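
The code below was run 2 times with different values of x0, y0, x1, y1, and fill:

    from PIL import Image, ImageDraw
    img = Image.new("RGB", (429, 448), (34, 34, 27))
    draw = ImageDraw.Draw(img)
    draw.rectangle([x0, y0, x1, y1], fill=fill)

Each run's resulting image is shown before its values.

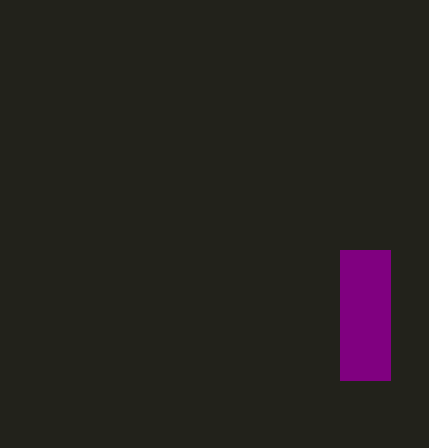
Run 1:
x0 = 340
y0 = 250
x1 = 390
y1 = 380
fill = 'purple'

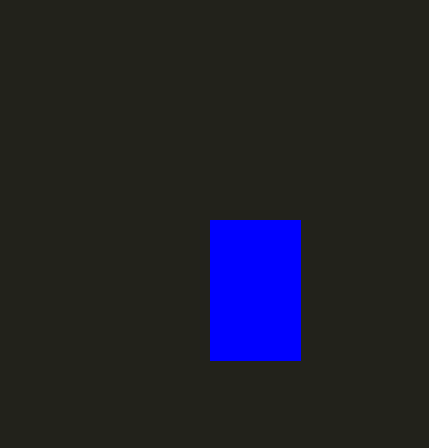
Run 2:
x0 = 210
y0 = 220
x1 = 300
y1 = 360
fill = 'blue'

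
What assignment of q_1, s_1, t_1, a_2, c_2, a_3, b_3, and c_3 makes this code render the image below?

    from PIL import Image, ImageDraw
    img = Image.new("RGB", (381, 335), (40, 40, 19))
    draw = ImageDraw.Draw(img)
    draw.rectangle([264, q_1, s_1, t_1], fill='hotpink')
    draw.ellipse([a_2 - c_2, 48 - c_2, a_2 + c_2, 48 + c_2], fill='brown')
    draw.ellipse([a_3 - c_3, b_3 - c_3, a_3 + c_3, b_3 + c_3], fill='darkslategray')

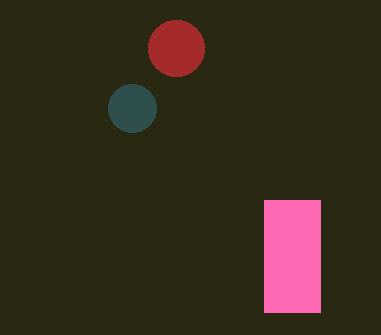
q_1 = 200, s_1 = 320, t_1 = 312, a_2 = 176, c_2 = 28, a_3 = 132, b_3 = 108, c_3 = 24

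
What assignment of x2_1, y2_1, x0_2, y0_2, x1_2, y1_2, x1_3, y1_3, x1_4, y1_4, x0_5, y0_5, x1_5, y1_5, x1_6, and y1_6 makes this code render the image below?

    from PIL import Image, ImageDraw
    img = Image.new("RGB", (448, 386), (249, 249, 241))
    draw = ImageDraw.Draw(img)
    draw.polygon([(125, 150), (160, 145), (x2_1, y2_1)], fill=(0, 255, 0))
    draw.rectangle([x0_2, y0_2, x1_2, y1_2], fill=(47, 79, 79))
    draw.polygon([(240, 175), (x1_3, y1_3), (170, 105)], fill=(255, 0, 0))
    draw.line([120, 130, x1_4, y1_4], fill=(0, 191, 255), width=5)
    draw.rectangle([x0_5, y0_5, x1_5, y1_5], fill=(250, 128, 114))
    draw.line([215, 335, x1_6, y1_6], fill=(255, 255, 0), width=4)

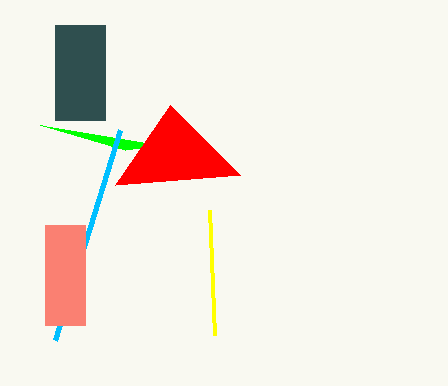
x2_1 = 40
y2_1 = 125
x0_2 = 55
y0_2 = 25
x1_2 = 105
y1_2 = 120
x1_3 = 115
y1_3 = 185
x1_4 = 55
y1_4 = 340
x0_5 = 45
y0_5 = 225
x1_5 = 85
y1_5 = 325
x1_6 = 210
y1_6 = 210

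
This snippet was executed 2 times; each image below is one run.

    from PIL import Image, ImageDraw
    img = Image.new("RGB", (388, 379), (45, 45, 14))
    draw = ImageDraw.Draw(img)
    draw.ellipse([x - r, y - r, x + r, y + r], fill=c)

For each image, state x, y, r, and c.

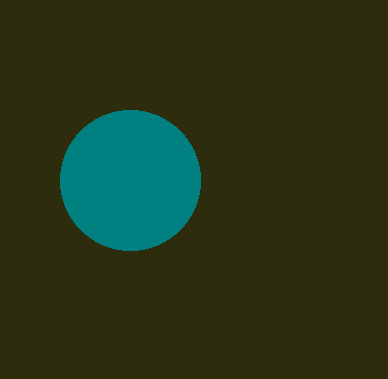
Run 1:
x = 130; y = 180; r = 70; c = 'teal'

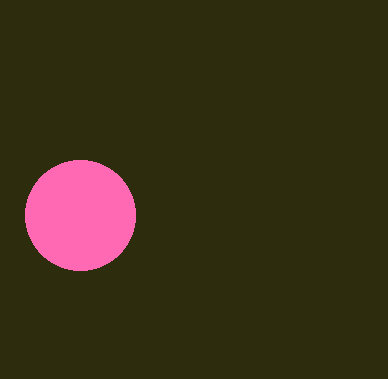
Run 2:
x = 80; y = 215; r = 55; c = 'hotpink'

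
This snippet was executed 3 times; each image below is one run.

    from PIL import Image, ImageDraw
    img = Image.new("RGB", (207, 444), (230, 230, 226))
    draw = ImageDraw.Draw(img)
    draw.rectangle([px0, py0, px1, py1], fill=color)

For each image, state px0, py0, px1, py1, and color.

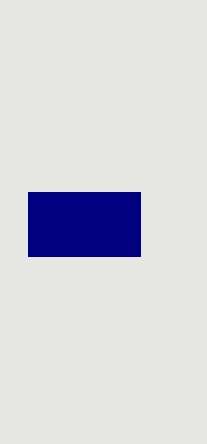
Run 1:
px0 = 28; py0 = 192; px1 = 140; py1 = 256; color = 'navy'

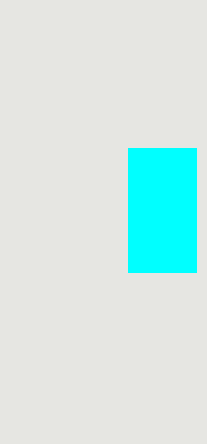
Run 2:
px0 = 128; py0 = 148; px1 = 196; py1 = 272; color = 'cyan'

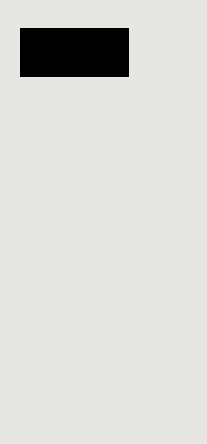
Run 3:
px0 = 20
py0 = 28
px1 = 128
py1 = 76
color = 'black'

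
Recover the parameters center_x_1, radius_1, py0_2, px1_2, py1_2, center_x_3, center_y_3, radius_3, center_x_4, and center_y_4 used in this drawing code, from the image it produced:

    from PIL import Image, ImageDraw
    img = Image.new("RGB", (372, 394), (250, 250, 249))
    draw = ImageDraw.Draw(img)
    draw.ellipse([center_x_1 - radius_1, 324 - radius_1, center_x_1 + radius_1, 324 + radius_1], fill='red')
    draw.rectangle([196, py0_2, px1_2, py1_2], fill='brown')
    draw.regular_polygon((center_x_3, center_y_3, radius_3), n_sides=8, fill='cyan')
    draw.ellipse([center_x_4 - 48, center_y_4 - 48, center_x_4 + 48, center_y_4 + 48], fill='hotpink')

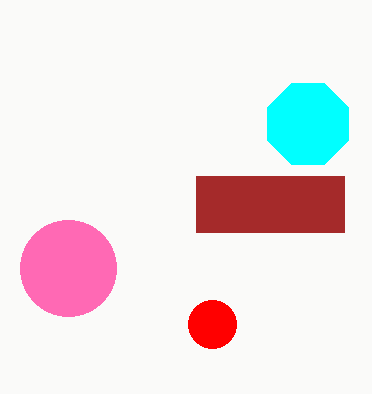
center_x_1 = 212, radius_1 = 24, py0_2 = 176, px1_2 = 344, py1_2 = 232, center_x_3 = 308, center_y_3 = 124, radius_3 = 44, center_x_4 = 68, center_y_4 = 268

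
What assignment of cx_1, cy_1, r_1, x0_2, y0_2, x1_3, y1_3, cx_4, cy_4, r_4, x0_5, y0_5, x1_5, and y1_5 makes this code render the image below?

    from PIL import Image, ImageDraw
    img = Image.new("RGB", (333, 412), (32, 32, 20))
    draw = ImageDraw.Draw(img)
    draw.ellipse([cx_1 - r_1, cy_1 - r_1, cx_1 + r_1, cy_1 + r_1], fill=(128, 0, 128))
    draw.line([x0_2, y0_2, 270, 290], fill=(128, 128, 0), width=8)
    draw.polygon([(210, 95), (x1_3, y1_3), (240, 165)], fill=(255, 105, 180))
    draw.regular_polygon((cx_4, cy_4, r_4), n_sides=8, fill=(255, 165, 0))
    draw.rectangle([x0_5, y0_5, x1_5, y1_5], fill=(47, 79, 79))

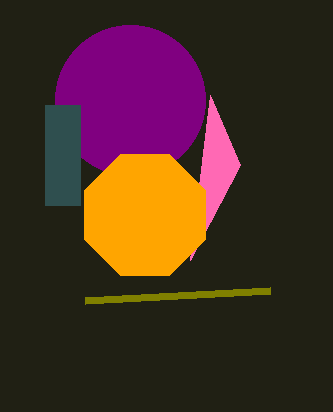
cx_1 = 130; cy_1 = 100; r_1 = 75; x0_2 = 85; y0_2 = 300; x1_3 = 190; y1_3 = 260; cx_4 = 145; cy_4 = 215; r_4 = 65; x0_5 = 45; y0_5 = 105; x1_5 = 80; y1_5 = 205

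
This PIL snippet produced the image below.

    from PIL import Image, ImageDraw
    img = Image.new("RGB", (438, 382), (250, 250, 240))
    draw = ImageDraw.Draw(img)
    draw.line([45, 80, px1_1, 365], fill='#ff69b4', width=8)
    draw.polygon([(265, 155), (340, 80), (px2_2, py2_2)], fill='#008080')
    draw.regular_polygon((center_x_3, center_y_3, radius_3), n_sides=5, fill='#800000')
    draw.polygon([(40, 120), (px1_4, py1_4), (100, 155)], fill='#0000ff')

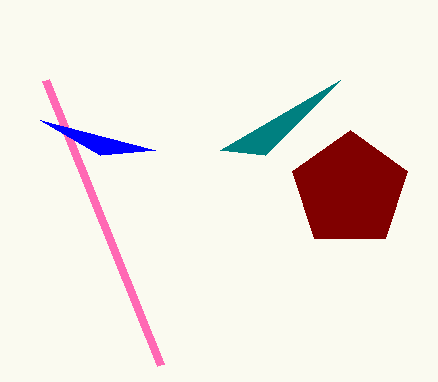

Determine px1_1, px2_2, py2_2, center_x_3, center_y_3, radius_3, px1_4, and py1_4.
px1_1 = 160
px2_2 = 220
py2_2 = 150
center_x_3 = 350
center_y_3 = 190
radius_3 = 60
px1_4 = 155
py1_4 = 150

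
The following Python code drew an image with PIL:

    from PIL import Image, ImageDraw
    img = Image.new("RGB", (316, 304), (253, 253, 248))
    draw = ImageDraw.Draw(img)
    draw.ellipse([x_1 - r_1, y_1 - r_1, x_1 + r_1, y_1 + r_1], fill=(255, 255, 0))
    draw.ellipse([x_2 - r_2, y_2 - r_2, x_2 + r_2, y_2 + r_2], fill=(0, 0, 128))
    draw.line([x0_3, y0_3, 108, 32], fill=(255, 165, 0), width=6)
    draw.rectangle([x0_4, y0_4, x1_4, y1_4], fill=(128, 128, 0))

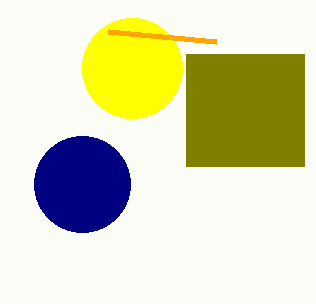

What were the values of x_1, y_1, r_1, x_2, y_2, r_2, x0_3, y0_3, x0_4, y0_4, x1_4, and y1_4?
x_1 = 132, y_1 = 68, r_1 = 50, x_2 = 82, y_2 = 184, r_2 = 48, x0_3 = 216, y0_3 = 42, x0_4 = 186, y0_4 = 54, x1_4 = 304, y1_4 = 166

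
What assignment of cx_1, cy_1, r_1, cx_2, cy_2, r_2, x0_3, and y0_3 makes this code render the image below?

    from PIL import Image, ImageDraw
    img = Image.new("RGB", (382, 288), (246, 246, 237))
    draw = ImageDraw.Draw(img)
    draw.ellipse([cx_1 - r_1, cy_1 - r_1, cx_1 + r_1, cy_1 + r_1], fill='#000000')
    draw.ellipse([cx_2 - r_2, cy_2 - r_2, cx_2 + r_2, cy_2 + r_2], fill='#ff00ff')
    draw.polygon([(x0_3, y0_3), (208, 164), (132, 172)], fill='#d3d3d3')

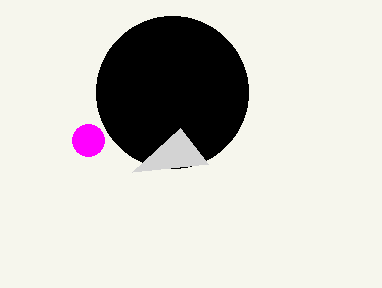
cx_1 = 172, cy_1 = 92, r_1 = 76, cx_2 = 88, cy_2 = 140, r_2 = 16, x0_3 = 180, y0_3 = 128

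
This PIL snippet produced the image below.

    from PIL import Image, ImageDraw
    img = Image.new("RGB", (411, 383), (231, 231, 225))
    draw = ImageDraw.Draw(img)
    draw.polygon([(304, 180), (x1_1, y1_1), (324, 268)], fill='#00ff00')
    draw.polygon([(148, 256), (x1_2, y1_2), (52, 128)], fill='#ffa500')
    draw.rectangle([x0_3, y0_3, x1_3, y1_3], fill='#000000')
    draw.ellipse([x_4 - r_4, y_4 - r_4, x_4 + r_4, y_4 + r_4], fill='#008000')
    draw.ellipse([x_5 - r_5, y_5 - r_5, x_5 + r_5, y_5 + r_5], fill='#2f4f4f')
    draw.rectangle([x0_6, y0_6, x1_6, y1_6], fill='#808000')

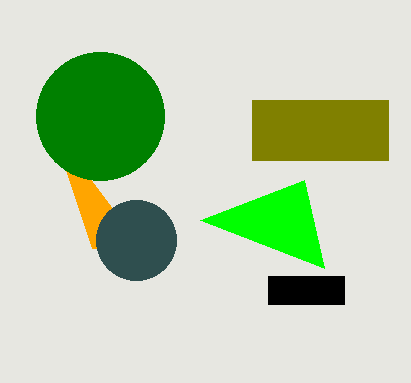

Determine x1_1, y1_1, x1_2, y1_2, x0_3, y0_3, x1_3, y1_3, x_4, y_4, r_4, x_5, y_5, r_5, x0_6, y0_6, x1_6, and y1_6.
x1_1 = 200, y1_1 = 220, x1_2 = 92, y1_2 = 248, x0_3 = 268, y0_3 = 276, x1_3 = 344, y1_3 = 304, x_4 = 100, y_4 = 116, r_4 = 64, x_5 = 136, y_5 = 240, r_5 = 40, x0_6 = 252, y0_6 = 100, x1_6 = 388, y1_6 = 160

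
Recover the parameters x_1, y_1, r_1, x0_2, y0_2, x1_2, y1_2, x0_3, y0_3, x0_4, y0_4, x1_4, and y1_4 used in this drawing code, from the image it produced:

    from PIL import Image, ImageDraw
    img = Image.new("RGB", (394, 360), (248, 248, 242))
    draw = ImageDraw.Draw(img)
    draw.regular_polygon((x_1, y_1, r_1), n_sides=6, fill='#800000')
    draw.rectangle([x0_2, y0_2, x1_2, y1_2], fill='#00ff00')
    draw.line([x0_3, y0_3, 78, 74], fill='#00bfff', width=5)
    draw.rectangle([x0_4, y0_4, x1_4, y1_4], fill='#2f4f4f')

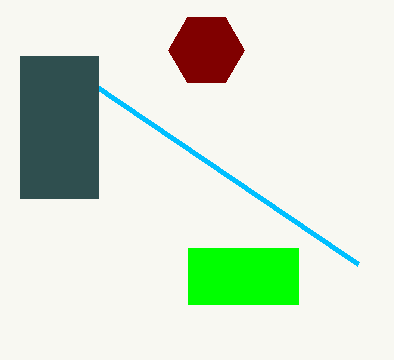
x_1 = 206
y_1 = 50
r_1 = 38
x0_2 = 188
y0_2 = 248
x1_2 = 298
y1_2 = 304
x0_3 = 358
y0_3 = 264
x0_4 = 20
y0_4 = 56
x1_4 = 98
y1_4 = 198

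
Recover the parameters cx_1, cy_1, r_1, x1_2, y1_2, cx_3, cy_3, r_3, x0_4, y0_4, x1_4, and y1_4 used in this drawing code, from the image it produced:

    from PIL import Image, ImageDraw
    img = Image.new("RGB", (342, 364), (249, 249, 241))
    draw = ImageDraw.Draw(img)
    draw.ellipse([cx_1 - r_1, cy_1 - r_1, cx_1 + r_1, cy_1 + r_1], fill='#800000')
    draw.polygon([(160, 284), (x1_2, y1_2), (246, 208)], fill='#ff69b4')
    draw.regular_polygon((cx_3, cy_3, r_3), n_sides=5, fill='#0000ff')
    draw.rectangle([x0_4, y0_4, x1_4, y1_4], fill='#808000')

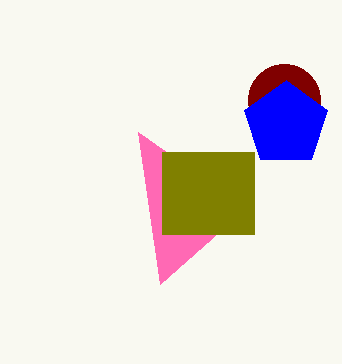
cx_1 = 284, cy_1 = 100, r_1 = 36, x1_2 = 138, y1_2 = 132, cx_3 = 286, cy_3 = 124, r_3 = 44, x0_4 = 162, y0_4 = 152, x1_4 = 254, y1_4 = 234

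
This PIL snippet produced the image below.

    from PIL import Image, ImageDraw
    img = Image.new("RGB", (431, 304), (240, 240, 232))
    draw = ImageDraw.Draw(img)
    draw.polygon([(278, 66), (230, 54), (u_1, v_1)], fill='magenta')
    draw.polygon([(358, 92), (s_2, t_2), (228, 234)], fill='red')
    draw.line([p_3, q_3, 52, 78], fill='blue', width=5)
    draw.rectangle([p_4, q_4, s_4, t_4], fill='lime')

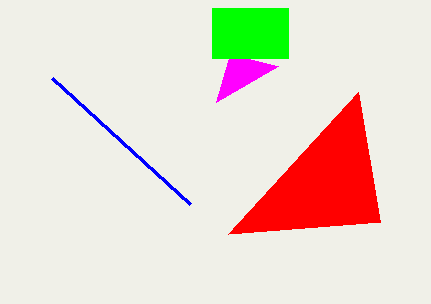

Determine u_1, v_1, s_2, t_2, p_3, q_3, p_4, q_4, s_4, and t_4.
u_1 = 216; v_1 = 102; s_2 = 380; t_2 = 222; p_3 = 190; q_3 = 204; p_4 = 212; q_4 = 8; s_4 = 288; t_4 = 58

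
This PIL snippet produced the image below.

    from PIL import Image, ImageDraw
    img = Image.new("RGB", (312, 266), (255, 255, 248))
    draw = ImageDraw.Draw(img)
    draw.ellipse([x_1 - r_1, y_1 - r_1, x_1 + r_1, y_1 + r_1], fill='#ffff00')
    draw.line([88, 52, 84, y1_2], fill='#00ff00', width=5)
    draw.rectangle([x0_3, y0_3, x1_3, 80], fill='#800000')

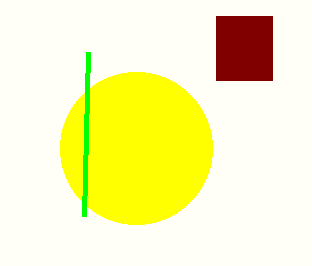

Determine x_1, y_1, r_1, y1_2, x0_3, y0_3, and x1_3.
x_1 = 136, y_1 = 148, r_1 = 76, y1_2 = 216, x0_3 = 216, y0_3 = 16, x1_3 = 272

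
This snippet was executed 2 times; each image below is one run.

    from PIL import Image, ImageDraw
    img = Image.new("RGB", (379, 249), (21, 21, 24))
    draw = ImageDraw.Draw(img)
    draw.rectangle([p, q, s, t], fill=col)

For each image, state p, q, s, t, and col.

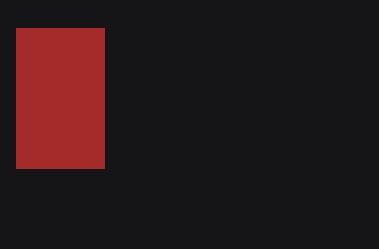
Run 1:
p = 16; q = 28; s = 104; t = 168; col = 'brown'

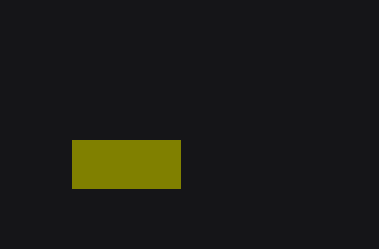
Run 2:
p = 72; q = 140; s = 180; t = 188; col = 'olive'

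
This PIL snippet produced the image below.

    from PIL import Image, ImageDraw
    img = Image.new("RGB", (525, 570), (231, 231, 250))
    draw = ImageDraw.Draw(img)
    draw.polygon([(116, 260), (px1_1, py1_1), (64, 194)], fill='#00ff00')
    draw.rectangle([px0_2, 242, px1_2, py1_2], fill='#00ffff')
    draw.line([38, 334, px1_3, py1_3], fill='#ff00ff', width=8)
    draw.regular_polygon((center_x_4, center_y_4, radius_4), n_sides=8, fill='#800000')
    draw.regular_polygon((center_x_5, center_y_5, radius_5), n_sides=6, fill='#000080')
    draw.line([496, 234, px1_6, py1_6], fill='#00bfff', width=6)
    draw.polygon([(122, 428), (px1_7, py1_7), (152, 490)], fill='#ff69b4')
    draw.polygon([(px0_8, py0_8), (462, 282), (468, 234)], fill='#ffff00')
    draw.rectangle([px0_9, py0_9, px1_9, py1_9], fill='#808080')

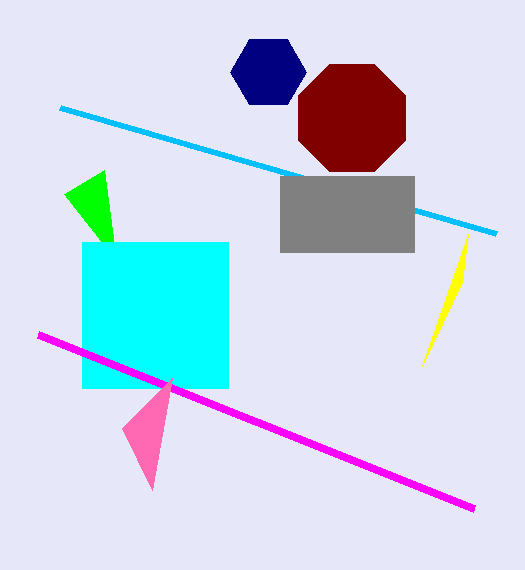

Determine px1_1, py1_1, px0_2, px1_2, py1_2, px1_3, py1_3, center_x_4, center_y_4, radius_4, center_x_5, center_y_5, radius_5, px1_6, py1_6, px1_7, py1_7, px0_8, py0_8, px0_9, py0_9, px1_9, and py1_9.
px1_1 = 104; py1_1 = 170; px0_2 = 82; px1_2 = 228; py1_2 = 388; px1_3 = 474; py1_3 = 508; center_x_4 = 352; center_y_4 = 118; radius_4 = 58; center_x_5 = 268; center_y_5 = 72; radius_5 = 38; px1_6 = 60; py1_6 = 108; px1_7 = 172; py1_7 = 378; px0_8 = 422; py0_8 = 366; px0_9 = 280; py0_9 = 176; px1_9 = 414; py1_9 = 252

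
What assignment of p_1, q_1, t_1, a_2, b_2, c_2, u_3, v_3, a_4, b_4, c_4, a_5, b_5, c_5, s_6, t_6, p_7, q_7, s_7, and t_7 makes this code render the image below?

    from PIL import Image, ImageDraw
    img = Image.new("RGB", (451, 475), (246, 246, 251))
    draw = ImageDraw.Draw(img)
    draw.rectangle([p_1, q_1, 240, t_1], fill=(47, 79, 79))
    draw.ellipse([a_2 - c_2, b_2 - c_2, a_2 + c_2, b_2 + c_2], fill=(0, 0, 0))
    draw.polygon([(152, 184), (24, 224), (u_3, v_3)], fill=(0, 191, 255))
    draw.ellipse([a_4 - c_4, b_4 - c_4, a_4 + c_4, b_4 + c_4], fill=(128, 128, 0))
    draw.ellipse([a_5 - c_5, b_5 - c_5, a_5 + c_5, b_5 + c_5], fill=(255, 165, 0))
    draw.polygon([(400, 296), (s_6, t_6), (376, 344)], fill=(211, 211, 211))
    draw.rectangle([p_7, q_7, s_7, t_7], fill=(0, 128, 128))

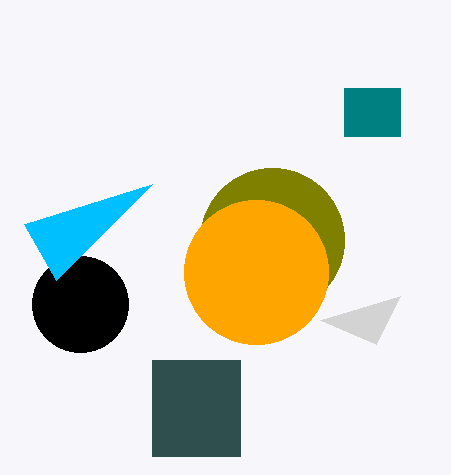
p_1 = 152; q_1 = 360; t_1 = 456; a_2 = 80; b_2 = 304; c_2 = 48; u_3 = 56; v_3 = 280; a_4 = 272; b_4 = 240; c_4 = 72; a_5 = 256; b_5 = 272; c_5 = 72; s_6 = 320; t_6 = 320; p_7 = 344; q_7 = 88; s_7 = 400; t_7 = 136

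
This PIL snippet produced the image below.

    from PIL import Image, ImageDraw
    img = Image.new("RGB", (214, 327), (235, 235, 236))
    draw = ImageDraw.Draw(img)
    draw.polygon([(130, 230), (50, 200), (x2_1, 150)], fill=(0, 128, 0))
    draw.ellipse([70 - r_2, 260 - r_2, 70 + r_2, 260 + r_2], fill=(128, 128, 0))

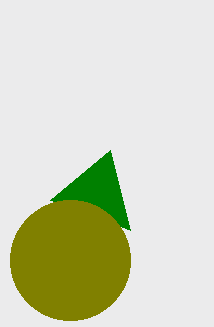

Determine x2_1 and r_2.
x2_1 = 110
r_2 = 60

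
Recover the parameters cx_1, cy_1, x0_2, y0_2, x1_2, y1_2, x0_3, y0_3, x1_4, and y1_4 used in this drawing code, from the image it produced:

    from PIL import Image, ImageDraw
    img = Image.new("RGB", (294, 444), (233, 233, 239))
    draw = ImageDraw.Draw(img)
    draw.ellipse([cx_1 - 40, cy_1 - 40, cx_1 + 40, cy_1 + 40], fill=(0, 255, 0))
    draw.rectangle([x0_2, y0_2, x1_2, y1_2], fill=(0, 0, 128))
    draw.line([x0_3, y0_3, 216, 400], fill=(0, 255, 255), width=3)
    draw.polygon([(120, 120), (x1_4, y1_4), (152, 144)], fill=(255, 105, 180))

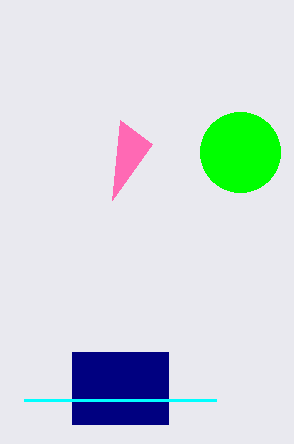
cx_1 = 240
cy_1 = 152
x0_2 = 72
y0_2 = 352
x1_2 = 168
y1_2 = 424
x0_3 = 24
y0_3 = 400
x1_4 = 112
y1_4 = 200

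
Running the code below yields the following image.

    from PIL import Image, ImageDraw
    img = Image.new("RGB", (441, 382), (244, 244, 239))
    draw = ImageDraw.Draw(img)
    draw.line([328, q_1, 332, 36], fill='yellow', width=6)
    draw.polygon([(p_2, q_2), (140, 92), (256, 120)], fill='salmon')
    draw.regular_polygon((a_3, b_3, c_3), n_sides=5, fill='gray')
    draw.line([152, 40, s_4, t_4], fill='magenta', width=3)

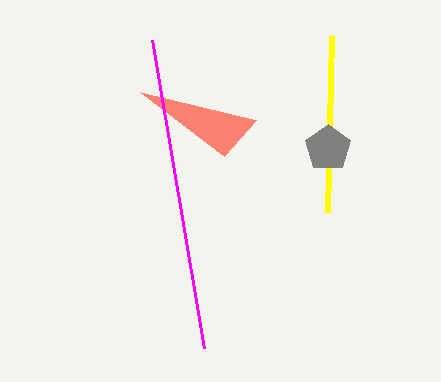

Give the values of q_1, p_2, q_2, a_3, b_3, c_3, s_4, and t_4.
q_1 = 212, p_2 = 224, q_2 = 156, a_3 = 328, b_3 = 148, c_3 = 24, s_4 = 204, t_4 = 348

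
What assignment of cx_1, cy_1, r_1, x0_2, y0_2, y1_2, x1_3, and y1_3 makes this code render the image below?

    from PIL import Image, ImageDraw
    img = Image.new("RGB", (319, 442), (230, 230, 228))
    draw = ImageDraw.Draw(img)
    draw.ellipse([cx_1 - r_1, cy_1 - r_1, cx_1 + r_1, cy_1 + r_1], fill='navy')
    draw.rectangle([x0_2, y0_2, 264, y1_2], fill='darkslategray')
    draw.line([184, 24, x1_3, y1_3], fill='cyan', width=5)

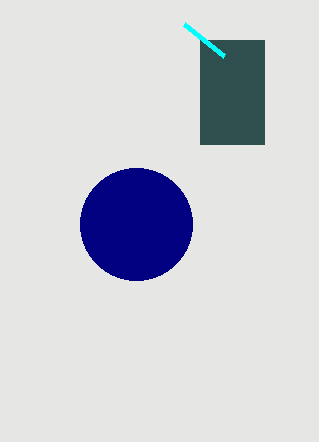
cx_1 = 136, cy_1 = 224, r_1 = 56, x0_2 = 200, y0_2 = 40, y1_2 = 144, x1_3 = 224, y1_3 = 56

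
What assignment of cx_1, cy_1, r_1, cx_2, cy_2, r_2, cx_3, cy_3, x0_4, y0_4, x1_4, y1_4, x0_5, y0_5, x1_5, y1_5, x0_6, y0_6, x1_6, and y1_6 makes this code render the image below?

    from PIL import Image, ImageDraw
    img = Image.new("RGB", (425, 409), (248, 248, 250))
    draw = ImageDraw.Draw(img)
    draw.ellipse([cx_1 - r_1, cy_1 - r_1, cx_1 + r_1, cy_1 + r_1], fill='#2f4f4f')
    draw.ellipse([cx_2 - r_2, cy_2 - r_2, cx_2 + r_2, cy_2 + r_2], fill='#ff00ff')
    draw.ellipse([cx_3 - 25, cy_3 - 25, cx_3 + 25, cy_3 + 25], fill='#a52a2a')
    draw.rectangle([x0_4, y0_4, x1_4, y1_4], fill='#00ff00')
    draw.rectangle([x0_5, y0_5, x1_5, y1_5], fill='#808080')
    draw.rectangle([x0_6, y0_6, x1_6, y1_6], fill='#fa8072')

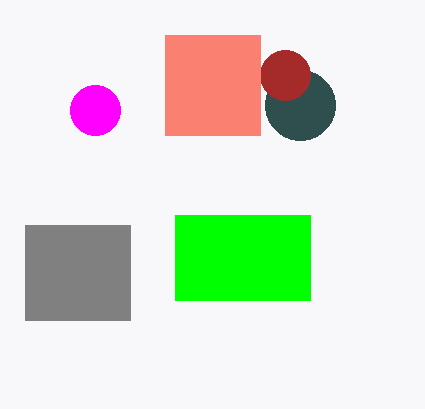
cx_1 = 300; cy_1 = 105; r_1 = 35; cx_2 = 95; cy_2 = 110; r_2 = 25; cx_3 = 285; cy_3 = 75; x0_4 = 175; y0_4 = 215; x1_4 = 310; y1_4 = 300; x0_5 = 25; y0_5 = 225; x1_5 = 130; y1_5 = 320; x0_6 = 165; y0_6 = 35; x1_6 = 260; y1_6 = 135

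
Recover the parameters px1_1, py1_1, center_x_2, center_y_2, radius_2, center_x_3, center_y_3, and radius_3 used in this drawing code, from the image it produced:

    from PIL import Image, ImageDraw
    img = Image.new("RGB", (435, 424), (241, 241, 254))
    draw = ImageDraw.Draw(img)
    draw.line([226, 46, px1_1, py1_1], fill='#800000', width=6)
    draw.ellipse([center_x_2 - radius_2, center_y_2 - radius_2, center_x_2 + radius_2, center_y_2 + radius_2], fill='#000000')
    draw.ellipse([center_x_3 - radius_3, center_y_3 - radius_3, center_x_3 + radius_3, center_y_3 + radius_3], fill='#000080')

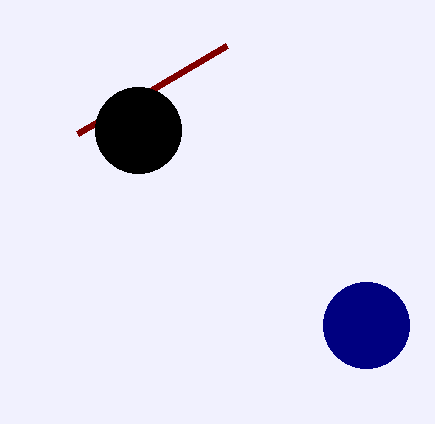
px1_1 = 77; py1_1 = 134; center_x_2 = 138; center_y_2 = 130; radius_2 = 43; center_x_3 = 366; center_y_3 = 325; radius_3 = 43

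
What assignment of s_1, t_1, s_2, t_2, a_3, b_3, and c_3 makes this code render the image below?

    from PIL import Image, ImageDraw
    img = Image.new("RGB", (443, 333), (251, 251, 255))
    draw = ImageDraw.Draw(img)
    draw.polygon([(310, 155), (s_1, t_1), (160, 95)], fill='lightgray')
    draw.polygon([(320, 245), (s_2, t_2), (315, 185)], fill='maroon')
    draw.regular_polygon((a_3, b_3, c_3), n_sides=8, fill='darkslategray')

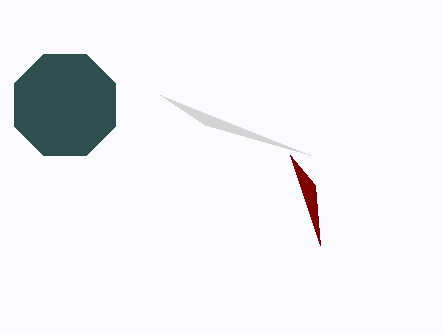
s_1 = 205, t_1 = 125, s_2 = 290, t_2 = 155, a_3 = 65, b_3 = 105, c_3 = 55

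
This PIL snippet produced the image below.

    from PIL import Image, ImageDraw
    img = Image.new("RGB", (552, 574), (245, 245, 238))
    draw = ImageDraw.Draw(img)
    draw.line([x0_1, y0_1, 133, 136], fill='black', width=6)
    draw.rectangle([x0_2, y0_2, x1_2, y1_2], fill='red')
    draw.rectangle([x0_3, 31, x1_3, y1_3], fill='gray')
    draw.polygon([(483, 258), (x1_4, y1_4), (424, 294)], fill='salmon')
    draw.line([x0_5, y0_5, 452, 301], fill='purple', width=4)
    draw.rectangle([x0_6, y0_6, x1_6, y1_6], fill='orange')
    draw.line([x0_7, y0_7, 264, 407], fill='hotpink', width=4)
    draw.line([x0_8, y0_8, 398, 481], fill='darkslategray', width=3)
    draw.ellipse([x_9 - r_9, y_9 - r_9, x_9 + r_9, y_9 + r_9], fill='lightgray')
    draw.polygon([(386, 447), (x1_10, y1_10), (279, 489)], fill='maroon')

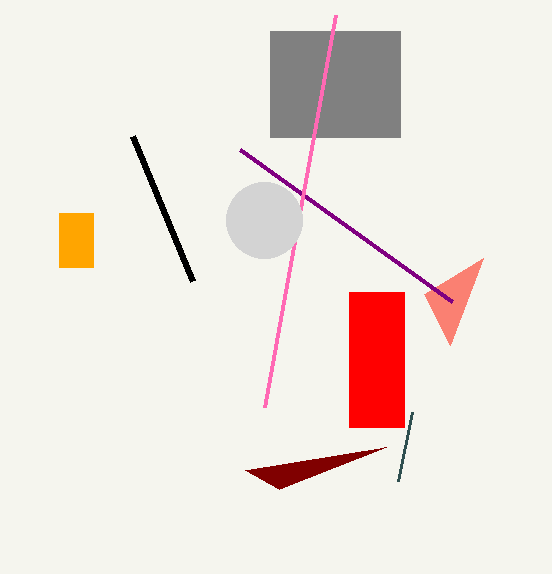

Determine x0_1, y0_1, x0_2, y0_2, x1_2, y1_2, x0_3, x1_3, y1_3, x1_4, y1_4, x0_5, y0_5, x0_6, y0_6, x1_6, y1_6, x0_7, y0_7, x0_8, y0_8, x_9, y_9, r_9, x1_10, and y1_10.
x0_1 = 193; y0_1 = 281; x0_2 = 349; y0_2 = 292; x1_2 = 404; y1_2 = 427; x0_3 = 270; x1_3 = 400; y1_3 = 137; x1_4 = 450; y1_4 = 345; x0_5 = 240; y0_5 = 149; x0_6 = 59; y0_6 = 213; x1_6 = 93; y1_6 = 267; x0_7 = 335; y0_7 = 15; x0_8 = 412; y0_8 = 412; x_9 = 264; y_9 = 220; r_9 = 38; x1_10 = 245; y1_10 = 470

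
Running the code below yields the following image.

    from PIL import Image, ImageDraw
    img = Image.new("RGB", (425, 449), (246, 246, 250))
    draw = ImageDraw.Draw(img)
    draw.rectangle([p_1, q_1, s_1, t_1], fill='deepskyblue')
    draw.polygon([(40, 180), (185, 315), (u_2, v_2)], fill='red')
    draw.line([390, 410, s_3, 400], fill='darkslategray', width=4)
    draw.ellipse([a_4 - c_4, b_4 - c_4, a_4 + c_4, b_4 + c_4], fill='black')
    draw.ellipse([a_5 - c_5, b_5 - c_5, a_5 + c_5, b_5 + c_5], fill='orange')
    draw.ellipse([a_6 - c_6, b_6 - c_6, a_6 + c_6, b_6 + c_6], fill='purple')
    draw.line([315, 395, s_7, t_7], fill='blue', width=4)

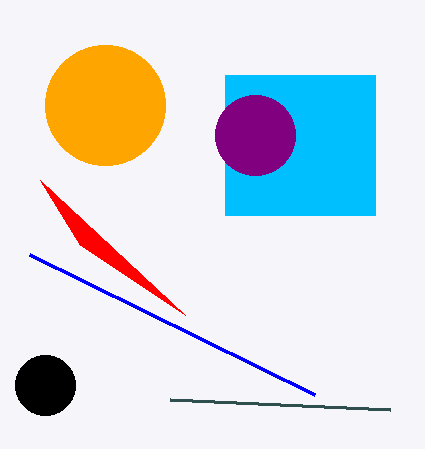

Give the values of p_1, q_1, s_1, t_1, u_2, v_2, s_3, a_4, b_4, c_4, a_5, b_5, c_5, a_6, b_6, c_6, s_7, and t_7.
p_1 = 225; q_1 = 75; s_1 = 375; t_1 = 215; u_2 = 80; v_2 = 245; s_3 = 170; a_4 = 45; b_4 = 385; c_4 = 30; a_5 = 105; b_5 = 105; c_5 = 60; a_6 = 255; b_6 = 135; c_6 = 40; s_7 = 30; t_7 = 255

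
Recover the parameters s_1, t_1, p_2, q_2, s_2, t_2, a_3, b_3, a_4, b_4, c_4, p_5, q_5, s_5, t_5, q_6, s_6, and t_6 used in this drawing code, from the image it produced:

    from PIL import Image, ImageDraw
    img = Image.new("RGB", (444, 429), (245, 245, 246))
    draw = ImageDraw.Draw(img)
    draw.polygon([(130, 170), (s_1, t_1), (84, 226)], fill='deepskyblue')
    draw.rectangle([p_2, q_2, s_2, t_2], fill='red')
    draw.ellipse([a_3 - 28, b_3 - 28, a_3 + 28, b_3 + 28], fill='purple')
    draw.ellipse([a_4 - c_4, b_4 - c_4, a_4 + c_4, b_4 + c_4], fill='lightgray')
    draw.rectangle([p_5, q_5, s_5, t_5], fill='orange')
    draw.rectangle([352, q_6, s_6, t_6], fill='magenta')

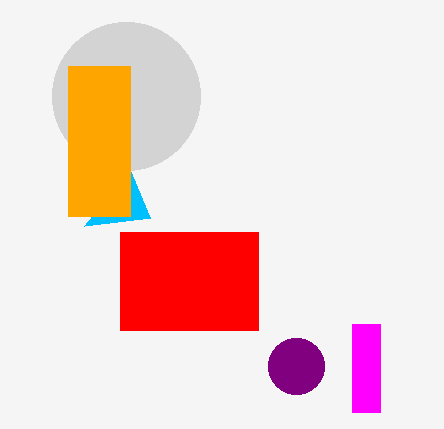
s_1 = 150
t_1 = 218
p_2 = 120
q_2 = 232
s_2 = 258
t_2 = 330
a_3 = 296
b_3 = 366
a_4 = 126
b_4 = 96
c_4 = 74
p_5 = 68
q_5 = 66
s_5 = 130
t_5 = 216
q_6 = 324
s_6 = 380
t_6 = 412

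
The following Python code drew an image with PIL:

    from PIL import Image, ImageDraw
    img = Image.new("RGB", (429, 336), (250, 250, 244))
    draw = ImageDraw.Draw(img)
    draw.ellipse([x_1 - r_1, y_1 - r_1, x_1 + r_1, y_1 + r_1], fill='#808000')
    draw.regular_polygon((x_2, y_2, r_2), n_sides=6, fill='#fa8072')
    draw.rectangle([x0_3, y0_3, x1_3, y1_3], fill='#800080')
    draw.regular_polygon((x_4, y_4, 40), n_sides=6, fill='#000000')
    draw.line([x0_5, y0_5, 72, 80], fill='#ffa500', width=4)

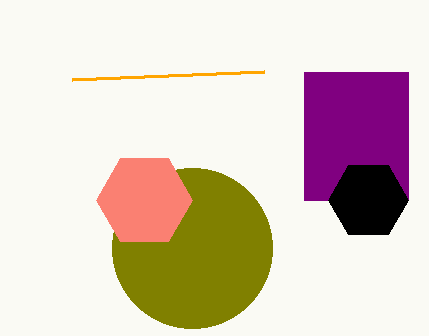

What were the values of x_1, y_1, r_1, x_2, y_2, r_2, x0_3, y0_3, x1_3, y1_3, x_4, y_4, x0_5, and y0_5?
x_1 = 192
y_1 = 248
r_1 = 80
x_2 = 144
y_2 = 200
r_2 = 48
x0_3 = 304
y0_3 = 72
x1_3 = 408
y1_3 = 200
x_4 = 368
y_4 = 200
x0_5 = 264
y0_5 = 72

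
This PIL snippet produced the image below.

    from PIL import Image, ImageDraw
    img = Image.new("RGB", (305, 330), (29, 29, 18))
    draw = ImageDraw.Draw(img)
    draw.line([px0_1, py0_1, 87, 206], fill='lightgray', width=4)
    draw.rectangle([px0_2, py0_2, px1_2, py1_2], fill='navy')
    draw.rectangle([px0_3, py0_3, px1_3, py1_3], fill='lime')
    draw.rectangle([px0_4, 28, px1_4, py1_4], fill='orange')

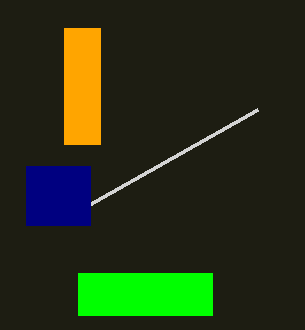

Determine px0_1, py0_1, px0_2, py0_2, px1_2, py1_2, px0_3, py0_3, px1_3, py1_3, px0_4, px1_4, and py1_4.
px0_1 = 257
py0_1 = 110
px0_2 = 26
py0_2 = 166
px1_2 = 90
py1_2 = 225
px0_3 = 78
py0_3 = 273
px1_3 = 212
py1_3 = 315
px0_4 = 64
px1_4 = 100
py1_4 = 144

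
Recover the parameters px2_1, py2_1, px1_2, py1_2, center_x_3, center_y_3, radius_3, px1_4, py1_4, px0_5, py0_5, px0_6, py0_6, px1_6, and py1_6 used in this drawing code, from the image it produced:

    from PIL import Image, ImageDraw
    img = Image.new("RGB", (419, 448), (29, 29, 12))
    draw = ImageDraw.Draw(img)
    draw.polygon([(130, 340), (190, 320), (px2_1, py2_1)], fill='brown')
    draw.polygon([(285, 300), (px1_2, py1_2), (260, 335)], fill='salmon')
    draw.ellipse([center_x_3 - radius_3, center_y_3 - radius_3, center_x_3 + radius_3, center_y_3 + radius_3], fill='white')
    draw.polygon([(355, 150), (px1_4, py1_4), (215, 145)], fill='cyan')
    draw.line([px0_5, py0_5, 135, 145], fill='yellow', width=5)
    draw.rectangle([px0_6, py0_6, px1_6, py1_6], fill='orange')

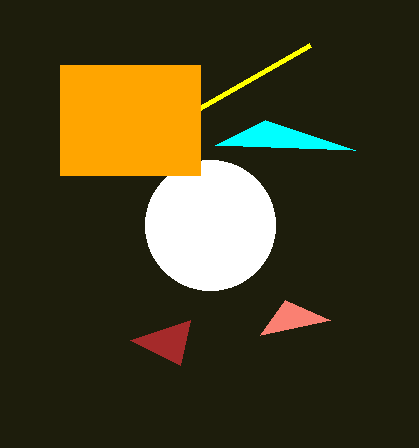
px2_1 = 180; py2_1 = 365; px1_2 = 330; py1_2 = 320; center_x_3 = 210; center_y_3 = 225; radius_3 = 65; px1_4 = 265; py1_4 = 120; px0_5 = 310; py0_5 = 45; px0_6 = 60; py0_6 = 65; px1_6 = 200; py1_6 = 175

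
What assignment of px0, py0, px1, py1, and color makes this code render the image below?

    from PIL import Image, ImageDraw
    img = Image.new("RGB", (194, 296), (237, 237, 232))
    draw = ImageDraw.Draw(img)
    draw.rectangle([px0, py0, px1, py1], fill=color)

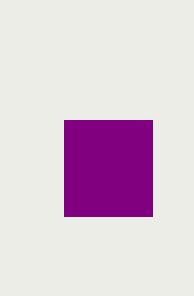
px0 = 64, py0 = 120, px1 = 152, py1 = 216, color = 'purple'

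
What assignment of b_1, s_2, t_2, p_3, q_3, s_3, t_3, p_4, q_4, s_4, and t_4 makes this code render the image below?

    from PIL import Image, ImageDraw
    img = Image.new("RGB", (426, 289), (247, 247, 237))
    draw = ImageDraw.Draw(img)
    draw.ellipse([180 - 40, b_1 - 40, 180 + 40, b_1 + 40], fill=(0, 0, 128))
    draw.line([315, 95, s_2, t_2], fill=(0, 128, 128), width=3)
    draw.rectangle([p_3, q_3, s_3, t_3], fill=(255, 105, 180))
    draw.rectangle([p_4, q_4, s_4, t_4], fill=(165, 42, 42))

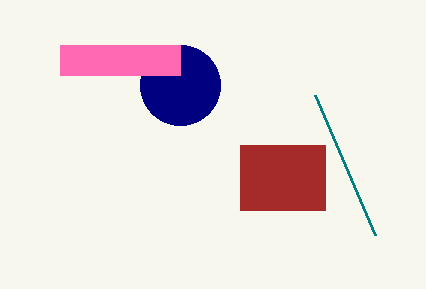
b_1 = 85; s_2 = 375; t_2 = 235; p_3 = 60; q_3 = 45; s_3 = 180; t_3 = 75; p_4 = 240; q_4 = 145; s_4 = 325; t_4 = 210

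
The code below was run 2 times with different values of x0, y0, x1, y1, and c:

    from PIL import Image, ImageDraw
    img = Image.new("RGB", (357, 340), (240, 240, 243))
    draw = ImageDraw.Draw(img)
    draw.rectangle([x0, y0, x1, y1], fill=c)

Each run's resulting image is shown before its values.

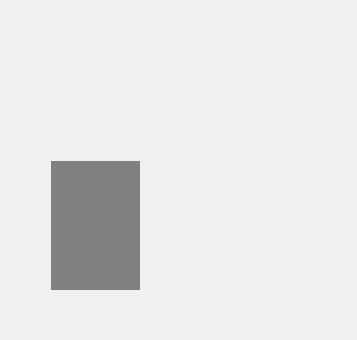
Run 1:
x0 = 51, y0 = 161, x1 = 139, y1 = 289, c = 'gray'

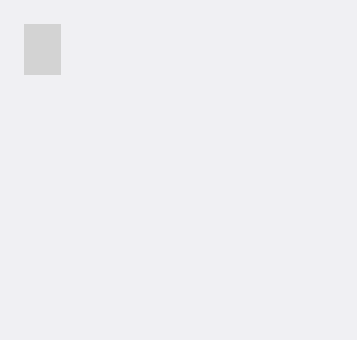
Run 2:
x0 = 24; y0 = 24; x1 = 60; y1 = 74; c = 'lightgray'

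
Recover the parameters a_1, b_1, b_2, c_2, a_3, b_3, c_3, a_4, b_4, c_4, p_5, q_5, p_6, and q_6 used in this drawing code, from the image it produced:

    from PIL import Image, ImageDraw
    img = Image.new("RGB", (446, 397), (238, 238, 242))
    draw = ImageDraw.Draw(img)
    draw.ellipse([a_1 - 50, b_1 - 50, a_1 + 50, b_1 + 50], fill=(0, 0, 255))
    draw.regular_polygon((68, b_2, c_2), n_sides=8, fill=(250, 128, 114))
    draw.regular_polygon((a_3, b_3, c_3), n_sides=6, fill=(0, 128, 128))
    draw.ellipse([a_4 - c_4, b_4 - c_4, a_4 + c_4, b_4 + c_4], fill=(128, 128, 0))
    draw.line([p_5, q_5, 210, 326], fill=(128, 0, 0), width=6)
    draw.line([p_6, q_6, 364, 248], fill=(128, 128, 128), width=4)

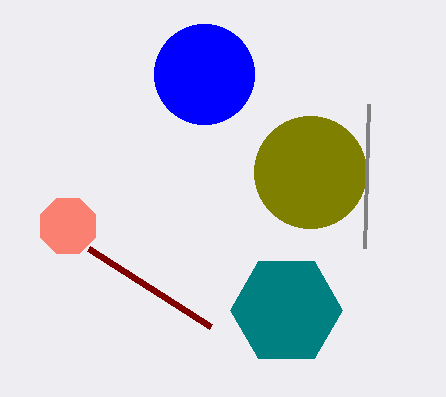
a_1 = 204, b_1 = 74, b_2 = 226, c_2 = 30, a_3 = 286, b_3 = 310, c_3 = 56, a_4 = 310, b_4 = 172, c_4 = 56, p_5 = 88, q_5 = 248, p_6 = 368, q_6 = 104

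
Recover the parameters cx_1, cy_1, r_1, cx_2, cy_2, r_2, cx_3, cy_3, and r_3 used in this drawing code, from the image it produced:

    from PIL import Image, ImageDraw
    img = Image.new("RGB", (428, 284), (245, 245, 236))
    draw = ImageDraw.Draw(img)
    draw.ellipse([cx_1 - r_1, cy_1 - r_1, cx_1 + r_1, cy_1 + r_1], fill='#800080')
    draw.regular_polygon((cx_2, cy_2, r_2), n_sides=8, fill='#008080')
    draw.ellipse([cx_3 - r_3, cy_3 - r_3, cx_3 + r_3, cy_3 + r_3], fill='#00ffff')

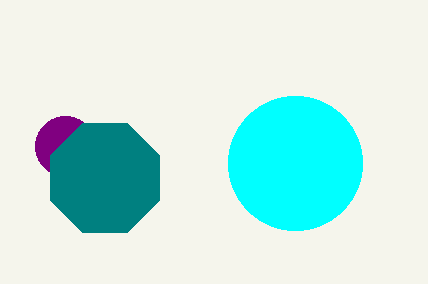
cx_1 = 65; cy_1 = 146; r_1 = 30; cx_2 = 105; cy_2 = 178; r_2 = 59; cx_3 = 295; cy_3 = 163; r_3 = 67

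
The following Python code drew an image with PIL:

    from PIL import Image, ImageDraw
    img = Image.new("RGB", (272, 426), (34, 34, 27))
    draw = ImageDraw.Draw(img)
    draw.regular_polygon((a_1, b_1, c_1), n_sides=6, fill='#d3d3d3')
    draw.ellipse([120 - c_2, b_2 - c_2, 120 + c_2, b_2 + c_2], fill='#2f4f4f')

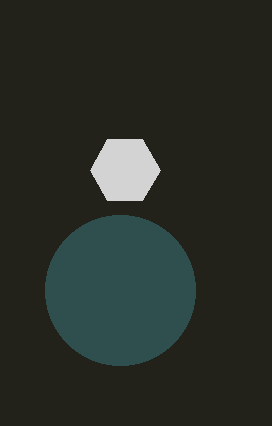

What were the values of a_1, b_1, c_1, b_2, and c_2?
a_1 = 125, b_1 = 170, c_1 = 35, b_2 = 290, c_2 = 75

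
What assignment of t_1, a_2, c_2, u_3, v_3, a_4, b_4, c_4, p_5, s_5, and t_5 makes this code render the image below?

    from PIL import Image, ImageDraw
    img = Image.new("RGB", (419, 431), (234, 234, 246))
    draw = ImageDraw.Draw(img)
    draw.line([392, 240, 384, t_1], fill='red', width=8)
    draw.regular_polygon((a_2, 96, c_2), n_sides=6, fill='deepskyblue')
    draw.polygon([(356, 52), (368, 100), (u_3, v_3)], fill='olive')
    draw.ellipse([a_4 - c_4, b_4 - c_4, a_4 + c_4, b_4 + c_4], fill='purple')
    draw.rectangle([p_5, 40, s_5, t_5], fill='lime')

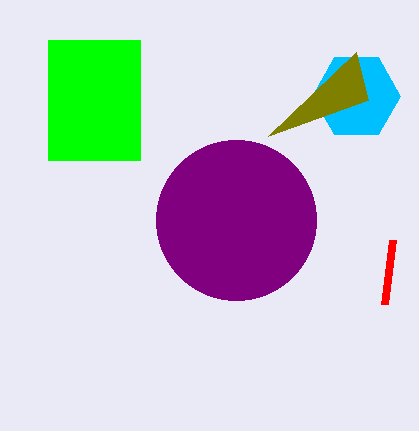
t_1 = 304, a_2 = 356, c_2 = 44, u_3 = 268, v_3 = 136, a_4 = 236, b_4 = 220, c_4 = 80, p_5 = 48, s_5 = 140, t_5 = 160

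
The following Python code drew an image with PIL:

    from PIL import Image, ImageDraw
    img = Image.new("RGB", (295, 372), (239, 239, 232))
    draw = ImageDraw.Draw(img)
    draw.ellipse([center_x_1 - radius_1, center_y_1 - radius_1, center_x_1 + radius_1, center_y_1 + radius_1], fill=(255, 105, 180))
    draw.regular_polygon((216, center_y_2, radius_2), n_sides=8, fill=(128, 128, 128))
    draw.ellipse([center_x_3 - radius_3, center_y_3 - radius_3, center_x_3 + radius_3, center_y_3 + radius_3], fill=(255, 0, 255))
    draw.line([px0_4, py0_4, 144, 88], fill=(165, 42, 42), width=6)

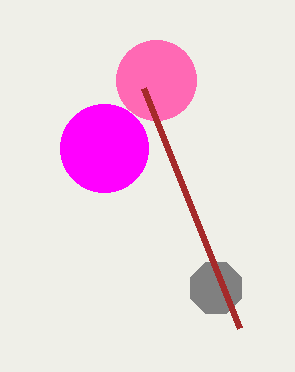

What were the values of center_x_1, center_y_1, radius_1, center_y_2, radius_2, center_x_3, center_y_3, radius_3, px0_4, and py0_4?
center_x_1 = 156
center_y_1 = 80
radius_1 = 40
center_y_2 = 288
radius_2 = 28
center_x_3 = 104
center_y_3 = 148
radius_3 = 44
px0_4 = 240
py0_4 = 328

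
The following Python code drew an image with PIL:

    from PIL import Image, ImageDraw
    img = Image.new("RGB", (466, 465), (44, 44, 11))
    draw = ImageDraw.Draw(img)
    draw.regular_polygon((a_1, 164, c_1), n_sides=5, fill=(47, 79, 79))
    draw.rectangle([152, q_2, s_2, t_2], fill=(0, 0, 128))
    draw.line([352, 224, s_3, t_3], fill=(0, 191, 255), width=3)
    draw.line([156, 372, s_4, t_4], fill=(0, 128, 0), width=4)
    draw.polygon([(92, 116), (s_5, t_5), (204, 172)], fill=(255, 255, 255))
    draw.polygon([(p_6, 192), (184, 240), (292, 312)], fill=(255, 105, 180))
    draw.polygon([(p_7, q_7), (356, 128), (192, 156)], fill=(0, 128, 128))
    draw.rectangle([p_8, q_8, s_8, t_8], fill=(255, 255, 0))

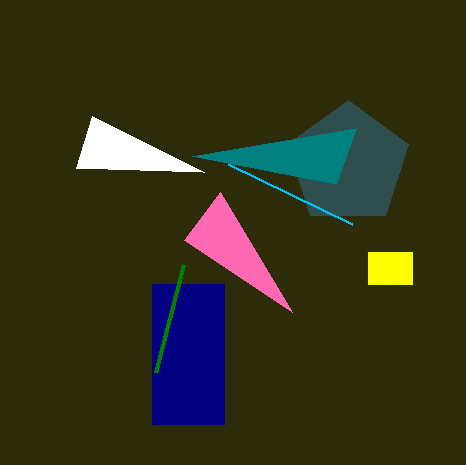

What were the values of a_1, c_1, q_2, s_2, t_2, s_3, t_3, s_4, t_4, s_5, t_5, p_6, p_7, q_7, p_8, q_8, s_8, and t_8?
a_1 = 348, c_1 = 64, q_2 = 284, s_2 = 224, t_2 = 424, s_3 = 228, t_3 = 164, s_4 = 184, t_4 = 264, s_5 = 76, t_5 = 168, p_6 = 220, p_7 = 336, q_7 = 184, p_8 = 368, q_8 = 252, s_8 = 412, t_8 = 284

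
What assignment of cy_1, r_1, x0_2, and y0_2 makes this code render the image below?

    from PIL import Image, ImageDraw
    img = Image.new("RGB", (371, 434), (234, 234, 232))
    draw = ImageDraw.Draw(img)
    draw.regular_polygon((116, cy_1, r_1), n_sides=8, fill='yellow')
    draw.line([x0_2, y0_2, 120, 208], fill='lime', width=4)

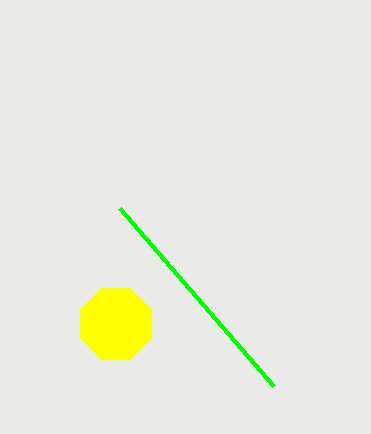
cy_1 = 324; r_1 = 38; x0_2 = 274; y0_2 = 386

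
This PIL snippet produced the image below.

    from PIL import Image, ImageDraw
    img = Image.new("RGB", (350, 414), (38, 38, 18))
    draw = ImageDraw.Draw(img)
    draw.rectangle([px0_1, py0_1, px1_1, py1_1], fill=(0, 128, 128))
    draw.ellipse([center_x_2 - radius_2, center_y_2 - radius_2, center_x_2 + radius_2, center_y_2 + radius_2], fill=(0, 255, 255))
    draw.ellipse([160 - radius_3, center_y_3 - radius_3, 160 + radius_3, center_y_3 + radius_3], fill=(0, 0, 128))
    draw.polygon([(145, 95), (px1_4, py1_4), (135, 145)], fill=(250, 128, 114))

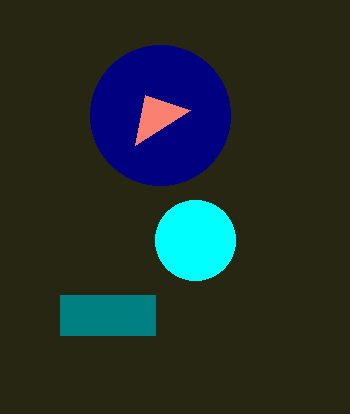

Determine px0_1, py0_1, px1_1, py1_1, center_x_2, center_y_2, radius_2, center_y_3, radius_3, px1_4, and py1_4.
px0_1 = 60
py0_1 = 295
px1_1 = 155
py1_1 = 335
center_x_2 = 195
center_y_2 = 240
radius_2 = 40
center_y_3 = 115
radius_3 = 70
px1_4 = 190
py1_4 = 110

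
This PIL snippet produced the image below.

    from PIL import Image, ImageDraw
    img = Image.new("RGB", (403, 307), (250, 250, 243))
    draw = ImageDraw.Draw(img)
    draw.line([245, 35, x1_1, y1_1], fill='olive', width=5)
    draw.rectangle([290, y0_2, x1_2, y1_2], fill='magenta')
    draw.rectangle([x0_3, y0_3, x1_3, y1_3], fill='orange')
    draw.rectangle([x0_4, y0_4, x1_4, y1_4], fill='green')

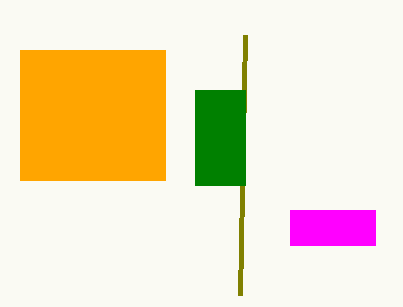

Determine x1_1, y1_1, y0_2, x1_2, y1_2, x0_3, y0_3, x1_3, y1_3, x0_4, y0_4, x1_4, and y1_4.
x1_1 = 240; y1_1 = 295; y0_2 = 210; x1_2 = 375; y1_2 = 245; x0_3 = 20; y0_3 = 50; x1_3 = 165; y1_3 = 180; x0_4 = 195; y0_4 = 90; x1_4 = 245; y1_4 = 185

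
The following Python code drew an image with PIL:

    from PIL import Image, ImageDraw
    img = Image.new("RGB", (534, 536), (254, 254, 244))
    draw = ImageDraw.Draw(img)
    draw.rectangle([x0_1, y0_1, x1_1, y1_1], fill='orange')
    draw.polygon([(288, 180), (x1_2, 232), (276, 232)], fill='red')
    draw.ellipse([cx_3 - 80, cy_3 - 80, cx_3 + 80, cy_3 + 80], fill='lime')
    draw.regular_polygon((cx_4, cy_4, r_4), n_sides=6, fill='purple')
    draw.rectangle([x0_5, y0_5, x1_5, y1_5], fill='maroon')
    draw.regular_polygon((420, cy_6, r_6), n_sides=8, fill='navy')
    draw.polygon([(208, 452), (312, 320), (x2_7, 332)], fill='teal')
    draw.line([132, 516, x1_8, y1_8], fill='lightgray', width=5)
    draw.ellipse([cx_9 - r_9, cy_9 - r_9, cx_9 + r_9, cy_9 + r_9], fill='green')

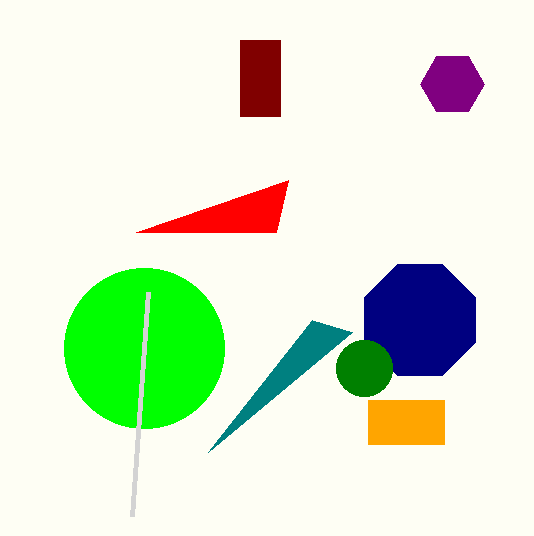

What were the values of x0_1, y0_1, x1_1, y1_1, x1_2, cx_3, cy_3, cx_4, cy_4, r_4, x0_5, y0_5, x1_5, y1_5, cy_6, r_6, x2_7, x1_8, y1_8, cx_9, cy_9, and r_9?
x0_1 = 368, y0_1 = 400, x1_1 = 444, y1_1 = 444, x1_2 = 136, cx_3 = 144, cy_3 = 348, cx_4 = 452, cy_4 = 84, r_4 = 32, x0_5 = 240, y0_5 = 40, x1_5 = 280, y1_5 = 116, cy_6 = 320, r_6 = 60, x2_7 = 352, x1_8 = 148, y1_8 = 292, cx_9 = 364, cy_9 = 368, r_9 = 28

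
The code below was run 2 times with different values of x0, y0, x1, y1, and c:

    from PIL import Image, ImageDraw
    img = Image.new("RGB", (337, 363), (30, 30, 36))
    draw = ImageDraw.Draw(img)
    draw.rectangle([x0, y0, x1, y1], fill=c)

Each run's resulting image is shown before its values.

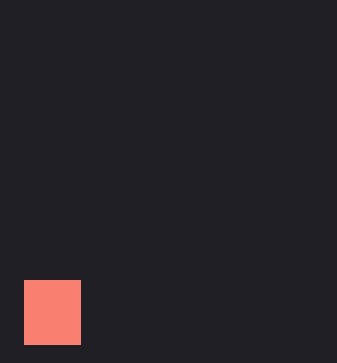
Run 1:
x0 = 24
y0 = 280
x1 = 80
y1 = 344
c = 'salmon'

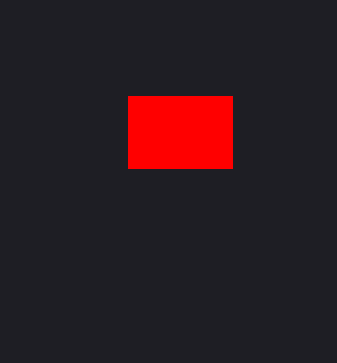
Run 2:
x0 = 128; y0 = 96; x1 = 232; y1 = 168; c = 'red'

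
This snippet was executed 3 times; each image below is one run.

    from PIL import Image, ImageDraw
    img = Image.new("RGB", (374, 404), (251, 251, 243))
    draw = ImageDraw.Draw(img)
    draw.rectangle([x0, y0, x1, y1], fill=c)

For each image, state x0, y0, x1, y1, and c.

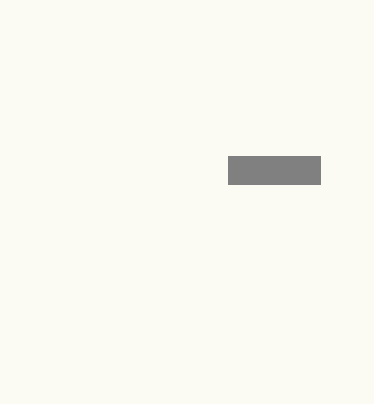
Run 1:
x0 = 228; y0 = 156; x1 = 320; y1 = 184; c = 'gray'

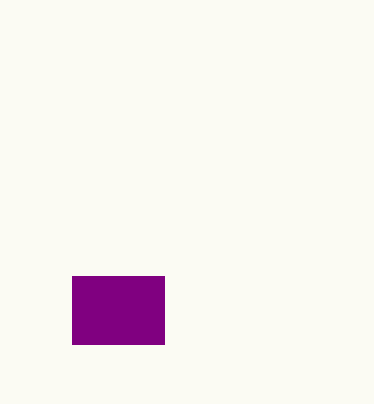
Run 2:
x0 = 72
y0 = 276
x1 = 164
y1 = 344
c = 'purple'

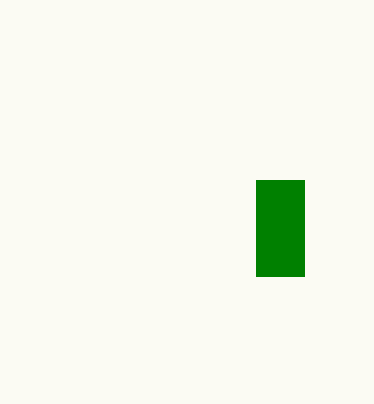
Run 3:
x0 = 256
y0 = 180
x1 = 304
y1 = 276
c = 'green'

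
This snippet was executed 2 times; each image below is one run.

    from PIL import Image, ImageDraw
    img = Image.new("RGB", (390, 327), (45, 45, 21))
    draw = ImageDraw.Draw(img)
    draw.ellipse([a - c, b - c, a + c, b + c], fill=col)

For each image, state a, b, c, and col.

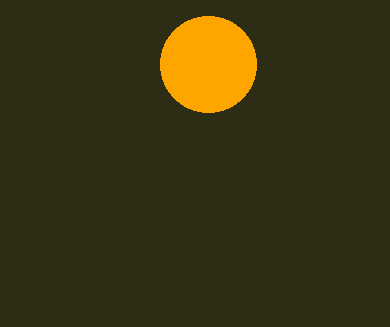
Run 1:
a = 208; b = 64; c = 48; col = 'orange'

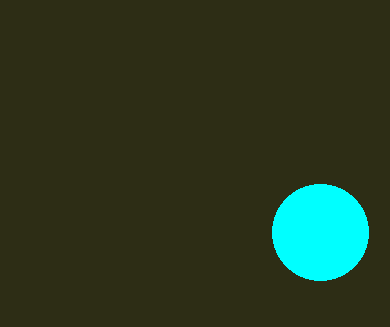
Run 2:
a = 320
b = 232
c = 48
col = 'cyan'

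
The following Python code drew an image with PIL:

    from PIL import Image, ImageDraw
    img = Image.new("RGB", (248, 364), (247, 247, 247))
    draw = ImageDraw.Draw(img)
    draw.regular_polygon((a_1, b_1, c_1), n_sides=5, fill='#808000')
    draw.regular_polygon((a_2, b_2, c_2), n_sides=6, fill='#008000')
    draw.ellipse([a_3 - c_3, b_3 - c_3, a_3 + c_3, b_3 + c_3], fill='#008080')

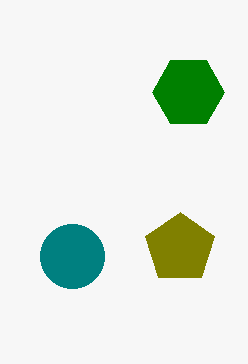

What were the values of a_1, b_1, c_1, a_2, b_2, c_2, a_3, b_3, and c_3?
a_1 = 180, b_1 = 248, c_1 = 36, a_2 = 188, b_2 = 92, c_2 = 36, a_3 = 72, b_3 = 256, c_3 = 32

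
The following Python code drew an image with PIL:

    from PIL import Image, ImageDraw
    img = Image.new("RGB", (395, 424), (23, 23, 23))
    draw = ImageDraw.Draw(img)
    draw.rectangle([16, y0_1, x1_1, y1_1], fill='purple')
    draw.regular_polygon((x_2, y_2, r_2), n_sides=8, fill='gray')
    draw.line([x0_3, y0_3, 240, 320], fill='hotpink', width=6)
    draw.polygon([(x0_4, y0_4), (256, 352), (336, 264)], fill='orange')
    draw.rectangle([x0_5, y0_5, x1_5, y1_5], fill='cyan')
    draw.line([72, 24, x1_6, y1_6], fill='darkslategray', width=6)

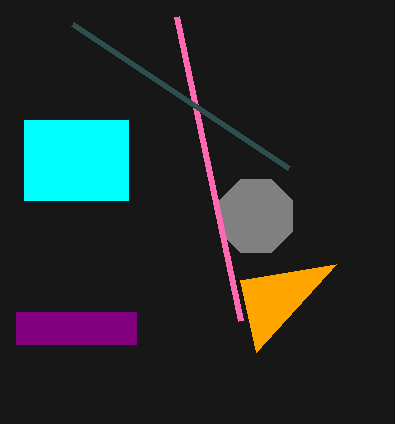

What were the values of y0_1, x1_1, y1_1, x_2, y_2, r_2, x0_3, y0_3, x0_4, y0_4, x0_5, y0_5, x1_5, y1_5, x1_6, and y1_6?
y0_1 = 312; x1_1 = 136; y1_1 = 344; x_2 = 256; y_2 = 216; r_2 = 40; x0_3 = 176; y0_3 = 16; x0_4 = 240; y0_4 = 280; x0_5 = 24; y0_5 = 120; x1_5 = 128; y1_5 = 200; x1_6 = 288; y1_6 = 168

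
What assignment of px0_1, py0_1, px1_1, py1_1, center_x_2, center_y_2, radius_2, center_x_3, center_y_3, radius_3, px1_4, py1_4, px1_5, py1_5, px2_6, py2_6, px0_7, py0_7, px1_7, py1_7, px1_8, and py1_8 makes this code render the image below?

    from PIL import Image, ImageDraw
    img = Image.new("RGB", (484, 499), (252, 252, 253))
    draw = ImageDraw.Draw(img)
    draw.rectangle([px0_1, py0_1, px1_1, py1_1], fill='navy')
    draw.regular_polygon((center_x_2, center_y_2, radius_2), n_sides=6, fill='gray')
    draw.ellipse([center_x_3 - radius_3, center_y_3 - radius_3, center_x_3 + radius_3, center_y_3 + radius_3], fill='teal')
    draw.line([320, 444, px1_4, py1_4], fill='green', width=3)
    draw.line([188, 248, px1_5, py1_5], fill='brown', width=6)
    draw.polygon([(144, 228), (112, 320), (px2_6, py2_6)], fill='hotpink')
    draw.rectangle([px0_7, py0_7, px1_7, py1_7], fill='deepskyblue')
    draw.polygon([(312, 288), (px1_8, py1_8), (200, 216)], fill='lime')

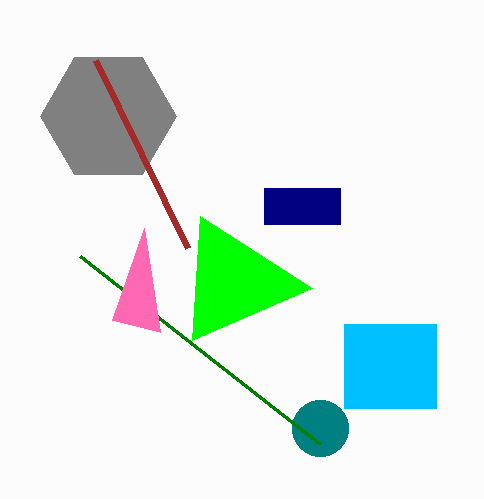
px0_1 = 264, py0_1 = 188, px1_1 = 340, py1_1 = 224, center_x_2 = 108, center_y_2 = 116, radius_2 = 68, center_x_3 = 320, center_y_3 = 428, radius_3 = 28, px1_4 = 80, py1_4 = 256, px1_5 = 96, py1_5 = 60, px2_6 = 160, py2_6 = 332, px0_7 = 344, py0_7 = 324, px1_7 = 436, py1_7 = 408, px1_8 = 192, py1_8 = 340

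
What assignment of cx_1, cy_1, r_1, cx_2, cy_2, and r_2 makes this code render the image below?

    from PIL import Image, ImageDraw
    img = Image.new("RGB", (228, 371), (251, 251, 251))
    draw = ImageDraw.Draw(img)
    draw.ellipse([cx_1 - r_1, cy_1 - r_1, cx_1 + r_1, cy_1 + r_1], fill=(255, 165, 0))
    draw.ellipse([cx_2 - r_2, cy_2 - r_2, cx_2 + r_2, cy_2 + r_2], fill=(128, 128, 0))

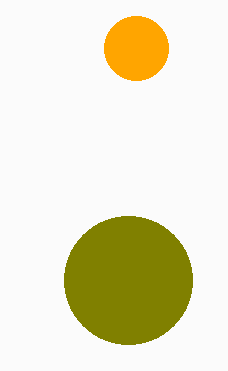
cx_1 = 136; cy_1 = 48; r_1 = 32; cx_2 = 128; cy_2 = 280; r_2 = 64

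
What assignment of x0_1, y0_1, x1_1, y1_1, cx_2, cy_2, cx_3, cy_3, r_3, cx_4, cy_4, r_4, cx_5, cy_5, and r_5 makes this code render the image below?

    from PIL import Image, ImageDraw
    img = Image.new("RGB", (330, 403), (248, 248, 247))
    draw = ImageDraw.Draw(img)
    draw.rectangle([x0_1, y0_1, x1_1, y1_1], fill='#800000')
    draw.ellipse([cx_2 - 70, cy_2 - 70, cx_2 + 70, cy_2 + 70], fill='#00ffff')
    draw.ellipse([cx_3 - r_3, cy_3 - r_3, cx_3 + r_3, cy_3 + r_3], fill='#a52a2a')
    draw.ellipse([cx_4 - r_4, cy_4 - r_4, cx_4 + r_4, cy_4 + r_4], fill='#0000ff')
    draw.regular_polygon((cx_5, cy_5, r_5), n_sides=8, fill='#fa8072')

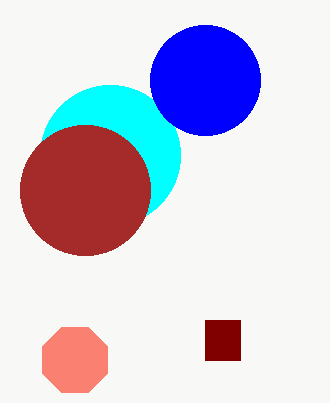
x0_1 = 205, y0_1 = 320, x1_1 = 240, y1_1 = 360, cx_2 = 110, cy_2 = 155, cx_3 = 85, cy_3 = 190, r_3 = 65, cx_4 = 205, cy_4 = 80, r_4 = 55, cx_5 = 75, cy_5 = 360, r_5 = 35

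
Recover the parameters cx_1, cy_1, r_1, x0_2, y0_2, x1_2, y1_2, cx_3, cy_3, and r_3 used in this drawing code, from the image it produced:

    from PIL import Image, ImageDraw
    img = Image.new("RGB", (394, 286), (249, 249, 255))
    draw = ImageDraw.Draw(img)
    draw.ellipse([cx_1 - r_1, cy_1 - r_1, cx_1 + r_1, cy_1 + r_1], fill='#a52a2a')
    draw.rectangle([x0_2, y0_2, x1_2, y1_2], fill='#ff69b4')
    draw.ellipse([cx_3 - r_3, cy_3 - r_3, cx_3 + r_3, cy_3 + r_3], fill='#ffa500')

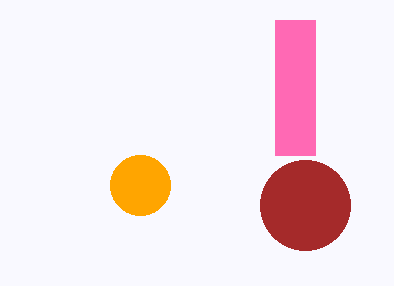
cx_1 = 305
cy_1 = 205
r_1 = 45
x0_2 = 275
y0_2 = 20
x1_2 = 315
y1_2 = 155
cx_3 = 140
cy_3 = 185
r_3 = 30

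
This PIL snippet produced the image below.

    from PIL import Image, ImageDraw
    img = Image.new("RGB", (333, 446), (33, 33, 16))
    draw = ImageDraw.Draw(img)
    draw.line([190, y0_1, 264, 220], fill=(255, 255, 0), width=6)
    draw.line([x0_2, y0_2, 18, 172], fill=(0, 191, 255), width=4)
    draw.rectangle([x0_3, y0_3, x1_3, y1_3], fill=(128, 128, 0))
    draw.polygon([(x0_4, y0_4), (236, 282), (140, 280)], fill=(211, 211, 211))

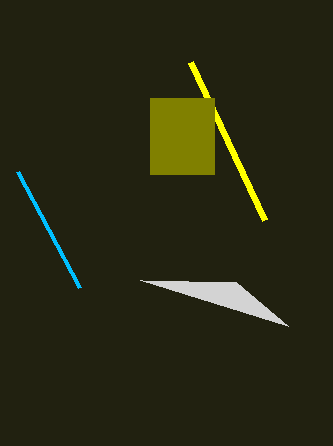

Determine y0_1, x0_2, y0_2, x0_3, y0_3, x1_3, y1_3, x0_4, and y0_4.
y0_1 = 62; x0_2 = 80; y0_2 = 288; x0_3 = 150; y0_3 = 98; x1_3 = 214; y1_3 = 174; x0_4 = 288; y0_4 = 326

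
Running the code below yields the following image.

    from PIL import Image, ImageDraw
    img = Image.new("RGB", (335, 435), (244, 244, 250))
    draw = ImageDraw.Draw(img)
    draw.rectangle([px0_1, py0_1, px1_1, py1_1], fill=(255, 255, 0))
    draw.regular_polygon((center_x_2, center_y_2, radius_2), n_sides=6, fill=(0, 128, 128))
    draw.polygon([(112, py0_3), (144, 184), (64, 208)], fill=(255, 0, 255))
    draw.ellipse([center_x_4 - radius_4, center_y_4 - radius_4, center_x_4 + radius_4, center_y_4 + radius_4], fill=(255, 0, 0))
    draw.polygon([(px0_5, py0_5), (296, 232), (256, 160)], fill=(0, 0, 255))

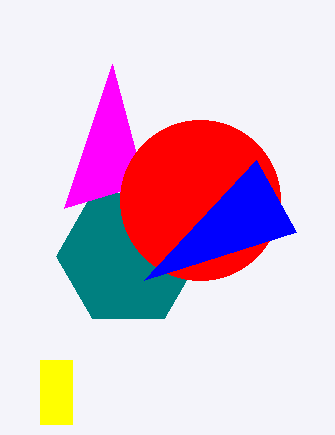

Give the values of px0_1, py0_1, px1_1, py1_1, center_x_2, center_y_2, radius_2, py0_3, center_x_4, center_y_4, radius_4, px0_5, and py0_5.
px0_1 = 40, py0_1 = 360, px1_1 = 72, py1_1 = 424, center_x_2 = 128, center_y_2 = 256, radius_2 = 72, py0_3 = 64, center_x_4 = 200, center_y_4 = 200, radius_4 = 80, px0_5 = 144, py0_5 = 280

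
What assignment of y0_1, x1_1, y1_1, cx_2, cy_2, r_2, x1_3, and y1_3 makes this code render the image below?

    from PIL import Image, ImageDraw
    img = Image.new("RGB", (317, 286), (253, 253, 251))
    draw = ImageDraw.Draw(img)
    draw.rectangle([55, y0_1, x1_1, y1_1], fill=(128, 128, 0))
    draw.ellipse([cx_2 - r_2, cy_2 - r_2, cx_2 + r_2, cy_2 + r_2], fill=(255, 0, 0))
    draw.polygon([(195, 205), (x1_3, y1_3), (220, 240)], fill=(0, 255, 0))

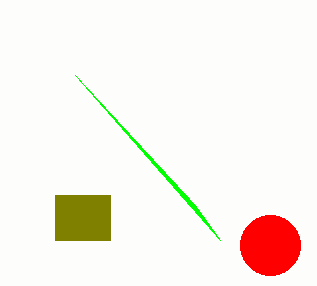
y0_1 = 195, x1_1 = 110, y1_1 = 240, cx_2 = 270, cy_2 = 245, r_2 = 30, x1_3 = 75, y1_3 = 75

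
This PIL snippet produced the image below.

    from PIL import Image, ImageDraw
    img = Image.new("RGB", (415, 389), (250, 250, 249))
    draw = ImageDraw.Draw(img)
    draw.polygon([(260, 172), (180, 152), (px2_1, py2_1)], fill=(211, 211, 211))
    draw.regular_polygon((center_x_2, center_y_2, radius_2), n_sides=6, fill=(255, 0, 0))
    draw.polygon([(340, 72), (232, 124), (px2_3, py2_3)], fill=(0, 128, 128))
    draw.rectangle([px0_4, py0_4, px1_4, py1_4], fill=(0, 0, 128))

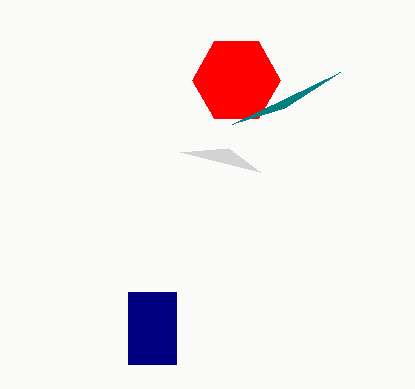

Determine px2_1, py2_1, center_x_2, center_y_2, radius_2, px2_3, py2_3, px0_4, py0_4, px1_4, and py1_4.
px2_1 = 228, py2_1 = 148, center_x_2 = 236, center_y_2 = 80, radius_2 = 44, px2_3 = 284, py2_3 = 108, px0_4 = 128, py0_4 = 292, px1_4 = 176, py1_4 = 364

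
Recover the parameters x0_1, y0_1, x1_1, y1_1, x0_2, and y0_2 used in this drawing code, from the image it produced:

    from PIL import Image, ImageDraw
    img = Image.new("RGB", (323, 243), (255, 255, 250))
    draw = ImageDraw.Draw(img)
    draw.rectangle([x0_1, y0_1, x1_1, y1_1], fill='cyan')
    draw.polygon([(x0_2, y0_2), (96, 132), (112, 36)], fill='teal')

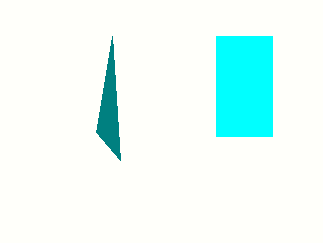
x0_1 = 216; y0_1 = 36; x1_1 = 272; y1_1 = 136; x0_2 = 120; y0_2 = 160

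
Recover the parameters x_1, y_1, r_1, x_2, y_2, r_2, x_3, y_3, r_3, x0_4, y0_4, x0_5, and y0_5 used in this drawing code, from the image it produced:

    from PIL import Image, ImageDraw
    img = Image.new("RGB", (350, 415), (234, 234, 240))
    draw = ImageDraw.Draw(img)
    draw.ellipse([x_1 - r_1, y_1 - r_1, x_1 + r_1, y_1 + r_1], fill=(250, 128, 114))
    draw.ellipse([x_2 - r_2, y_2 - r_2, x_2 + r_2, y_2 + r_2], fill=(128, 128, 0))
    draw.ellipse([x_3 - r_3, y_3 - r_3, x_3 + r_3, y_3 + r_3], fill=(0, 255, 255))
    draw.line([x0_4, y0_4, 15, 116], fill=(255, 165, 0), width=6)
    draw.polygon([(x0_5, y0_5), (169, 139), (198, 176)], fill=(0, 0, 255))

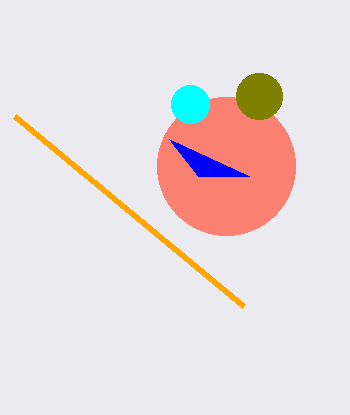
x_1 = 226; y_1 = 166; r_1 = 69; x_2 = 259; y_2 = 96; r_2 = 23; x_3 = 190; y_3 = 104; r_3 = 19; x0_4 = 244; y0_4 = 306; x0_5 = 249; y0_5 = 176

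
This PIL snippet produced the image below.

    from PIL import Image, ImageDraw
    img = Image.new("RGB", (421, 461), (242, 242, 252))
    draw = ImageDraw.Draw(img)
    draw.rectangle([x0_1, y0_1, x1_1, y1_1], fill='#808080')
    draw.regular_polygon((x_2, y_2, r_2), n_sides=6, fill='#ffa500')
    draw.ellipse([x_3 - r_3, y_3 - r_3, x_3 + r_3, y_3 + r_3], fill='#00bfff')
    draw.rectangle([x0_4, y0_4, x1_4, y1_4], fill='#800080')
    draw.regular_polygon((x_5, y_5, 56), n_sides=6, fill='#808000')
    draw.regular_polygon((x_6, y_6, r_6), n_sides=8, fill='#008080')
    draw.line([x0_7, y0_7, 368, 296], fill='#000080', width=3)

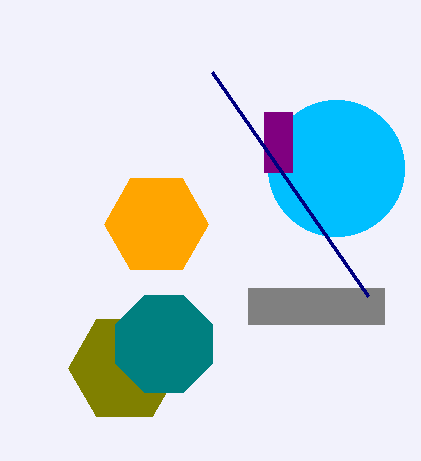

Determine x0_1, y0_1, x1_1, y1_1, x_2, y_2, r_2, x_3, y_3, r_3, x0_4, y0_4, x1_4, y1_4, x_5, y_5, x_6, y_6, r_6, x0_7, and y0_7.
x0_1 = 248
y0_1 = 288
x1_1 = 384
y1_1 = 324
x_2 = 156
y_2 = 224
r_2 = 52
x_3 = 336
y_3 = 168
r_3 = 68
x0_4 = 264
y0_4 = 112
x1_4 = 292
y1_4 = 172
x_5 = 124
y_5 = 368
x_6 = 164
y_6 = 344
r_6 = 52
x0_7 = 212
y0_7 = 72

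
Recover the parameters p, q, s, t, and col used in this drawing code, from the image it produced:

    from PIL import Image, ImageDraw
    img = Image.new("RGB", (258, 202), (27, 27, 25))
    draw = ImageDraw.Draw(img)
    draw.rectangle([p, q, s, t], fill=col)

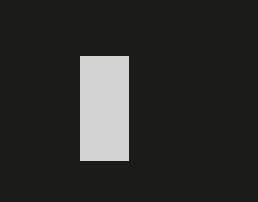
p = 80, q = 56, s = 128, t = 160, col = 'lightgray'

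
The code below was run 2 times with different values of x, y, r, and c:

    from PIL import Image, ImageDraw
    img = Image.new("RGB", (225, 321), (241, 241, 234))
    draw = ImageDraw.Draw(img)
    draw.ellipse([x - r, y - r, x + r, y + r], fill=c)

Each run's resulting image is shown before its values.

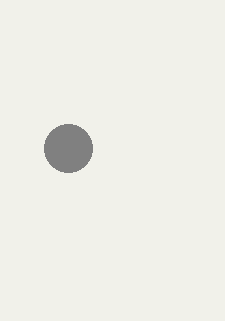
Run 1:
x = 68
y = 148
r = 24
c = 'gray'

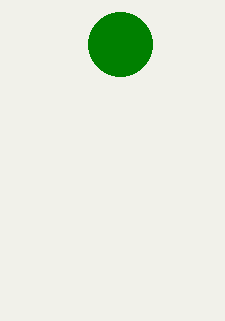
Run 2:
x = 120
y = 44
r = 32
c = 'green'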